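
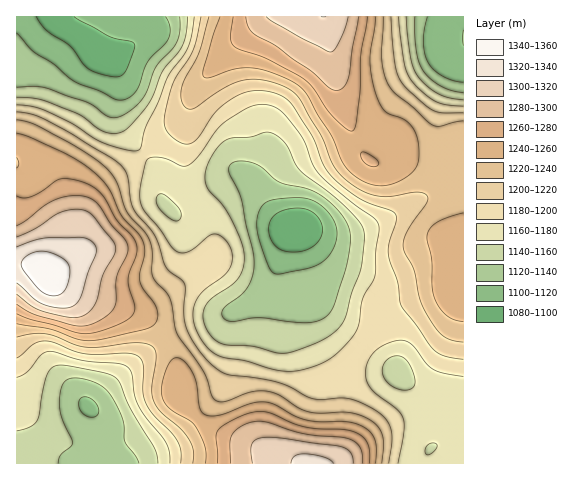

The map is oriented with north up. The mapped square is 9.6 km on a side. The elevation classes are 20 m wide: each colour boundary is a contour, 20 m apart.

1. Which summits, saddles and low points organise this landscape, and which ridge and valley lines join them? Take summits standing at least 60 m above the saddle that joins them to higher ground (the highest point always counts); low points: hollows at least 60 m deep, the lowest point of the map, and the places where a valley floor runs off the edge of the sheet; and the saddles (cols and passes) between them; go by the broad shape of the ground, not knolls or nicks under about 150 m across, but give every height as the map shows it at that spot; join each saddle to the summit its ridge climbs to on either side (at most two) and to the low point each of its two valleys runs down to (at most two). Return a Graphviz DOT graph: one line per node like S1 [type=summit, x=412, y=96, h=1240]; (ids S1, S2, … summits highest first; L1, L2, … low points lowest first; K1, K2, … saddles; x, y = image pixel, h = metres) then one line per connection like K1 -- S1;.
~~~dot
graph terrain {
  S1 [type=summit, x=47, y=271, h=1352];
  S2 [type=summit, x=311, y=463, h=1327];
  S3 [type=summit, x=322, y=17, h=1320];
  L1 [type=low, x=295, y=229, h=1080];
  L2 [type=low, x=102, y=56, h=1092];
  L3 [type=low, x=441, y=49, h=1103];
  L4 [type=low, x=88, y=407, h=1117];
  K1 [type=saddle, x=166, y=340, h=1228];
  K2 [type=saddle, x=444, y=152, h=1228];
  K3 [type=saddle, x=358, y=351, h=1188];
  K4 [type=saddle, x=144, y=153, h=1181];
  K1 -- S1;
  K1 -- S2;
  K1 -- L1;
  K1 -- L4;
  K2 -- S3;
  K2 -- L1;
  K2 -- L3;
  K3 -- S2;
  K3 -- S3;
  K3 -- L1;
  K4 -- S1;
  K4 -- S3;
  K4 -- L1;
  K4 -- L2;
}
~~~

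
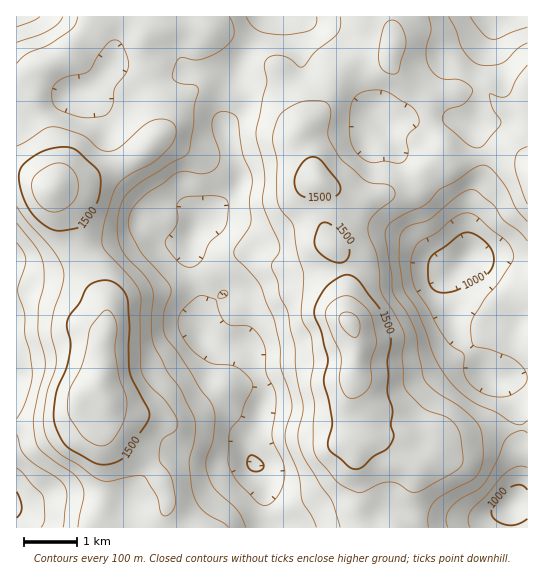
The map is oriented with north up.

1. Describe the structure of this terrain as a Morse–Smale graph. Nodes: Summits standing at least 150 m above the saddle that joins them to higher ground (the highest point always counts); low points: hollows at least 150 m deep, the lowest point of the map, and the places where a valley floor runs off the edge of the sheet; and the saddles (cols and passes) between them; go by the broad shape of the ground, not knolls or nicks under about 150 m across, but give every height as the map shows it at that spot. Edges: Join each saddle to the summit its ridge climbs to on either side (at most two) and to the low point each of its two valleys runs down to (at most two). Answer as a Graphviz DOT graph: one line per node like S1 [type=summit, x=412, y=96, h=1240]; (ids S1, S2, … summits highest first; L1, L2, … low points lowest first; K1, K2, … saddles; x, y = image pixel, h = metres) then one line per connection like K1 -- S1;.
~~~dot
graph terrain {
  S1 [type=summit, x=350, y=322, h=1726];
  S2 [type=summit, x=98, y=385, h=1690];
  S3 [type=summit, x=53, y=189, h=1677];
  L1 [type=low, x=467, y=258, h=908];
  L2 [type=low, x=511, y=506, h=938];
  L3 [type=low, x=17, y=505, h=980];
  L4 [type=low, x=254, y=465, h=991];
  L5 [type=low, x=509, y=17, h=1016];
  L6 [type=low, x=17, y=17, h=1044];
  K1 [type=saddle, x=359, y=427, h=1542];
  K2 [type=saddle, x=81, y=253, h=1448];
  K3 [type=saddle, x=357, y=61, h=1360];
  K4 [type=saddle, x=86, y=31, h=1328];
  K5 [type=saddle, x=482, y=157, h=1310];
  K6 [type=saddle, x=521, y=427, h=1201];
  K1 -- S1;
  K1 -- L1;
  K1 -- L4;
  K2 -- S2;
  K2 -- S3;
  K2 -- L3;
  K2 -- L4;
  K3 -- S1;
  K3 -- L1;
  K3 -- L4;
  K4 -- S3;
  K4 -- L4;
  K4 -- L6;
  K5 -- S1;
  K5 -- L1;
  K5 -- L5;
  K6 -- S1;
  K6 -- L1;
  K6 -- L2;
}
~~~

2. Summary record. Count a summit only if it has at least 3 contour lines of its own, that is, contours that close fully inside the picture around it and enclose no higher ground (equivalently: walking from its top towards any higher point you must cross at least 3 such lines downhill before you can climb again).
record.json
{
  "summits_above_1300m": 1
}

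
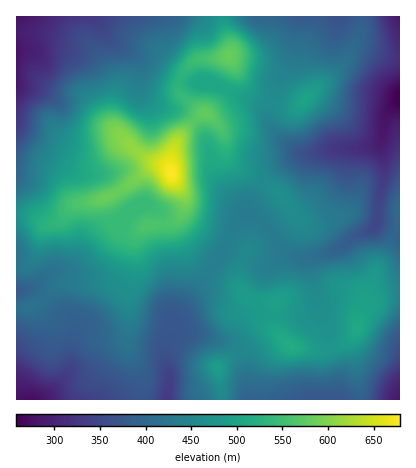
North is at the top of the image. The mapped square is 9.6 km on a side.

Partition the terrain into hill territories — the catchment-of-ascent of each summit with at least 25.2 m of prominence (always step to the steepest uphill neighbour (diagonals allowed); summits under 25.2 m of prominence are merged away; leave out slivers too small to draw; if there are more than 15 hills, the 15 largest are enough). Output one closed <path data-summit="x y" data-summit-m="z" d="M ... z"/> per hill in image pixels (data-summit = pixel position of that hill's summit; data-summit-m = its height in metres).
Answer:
<path data-summit="172 174" data-summit-m="679" d="M94 16l-78 0 0 384 150 0 3-26-4-14 0-10 7-18 2-14 34-44 16-24 10-24 8-9 12 0 6 4 28 33 12 4 10 0 24-7 20-14 16-7 6-6 24 8 0-131-10 9-5 8-2 16-3 9-16 5-30 0-18 5-14 0-26-19-12-26-4-4-46-20-30-2-20-7-50-32-9-9z"/><path data-summit="290 346" data-summit-m="518" d="M254 217l-12 0-5 5-13 28-16 24-34 44-4 20 8-6 12 0 38 11 8 5 8 16 6 36 88 0 1-30-10-26-12-42-7-32 1-12-11 0-12-4-10-10-11-16z"/><path data-summit="304 100" data-summit-m="501" d="M400 16l-100 0-6 36-4 12-11 18-10 30 0 8 7 14 20 16 12 4 26-6 30 0 16-5 3-9 2-16 5-8 10-10z"/><path data-summit="358 328" data-summit-m="509" d="M376 224l-6 6-16 7-14 11-30 12 0 10 7 32 12 42 10 26 1 30 60 0 0-166z"/><path data-summit="230 56" data-summit-m="581" d="M298 16l-203 0 10 18 9 9 50 32 20 7 36 4 40 18 4 4 4 12 1-8 10-30 11-18 4-12z"/><path data-summit="218 368" data-summit-m="492" d="M190 332l-12 0-11 12-2 6 0 10 4 14-2 26 83 0-5-32-8-18-9-7z"/>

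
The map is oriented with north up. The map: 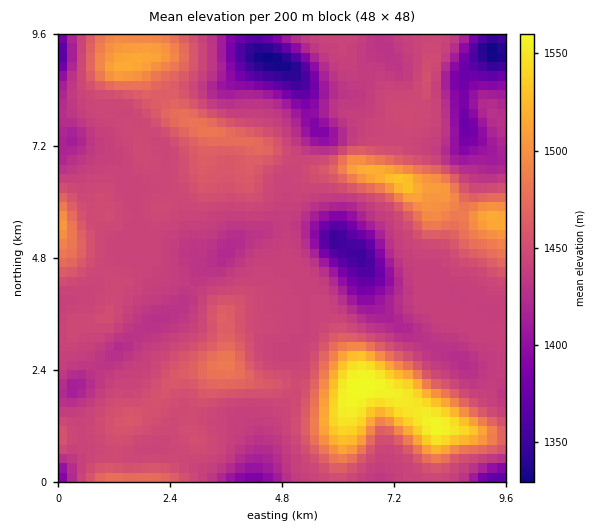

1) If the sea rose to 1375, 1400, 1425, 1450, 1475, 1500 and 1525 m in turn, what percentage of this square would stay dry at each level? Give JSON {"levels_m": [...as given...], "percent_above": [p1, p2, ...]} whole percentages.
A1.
{"levels_m": [1375, 1400, 1425, 1450, 1475, 1500, 1525], "percent_above": [96, 92, 85, 31, 14, 8, 4]}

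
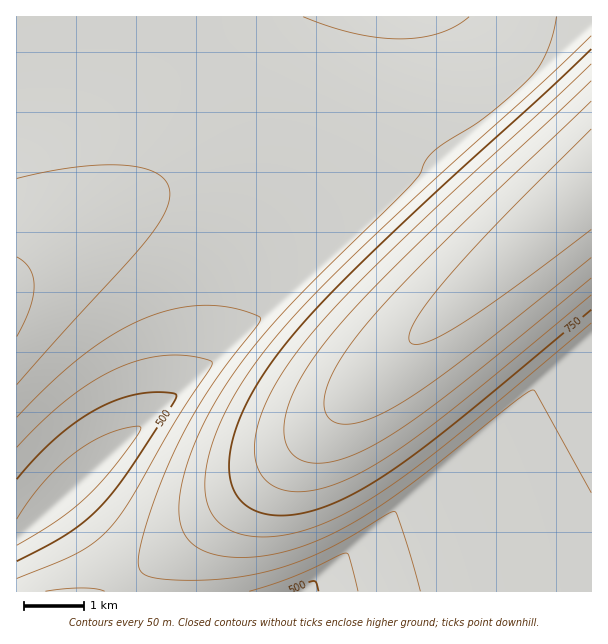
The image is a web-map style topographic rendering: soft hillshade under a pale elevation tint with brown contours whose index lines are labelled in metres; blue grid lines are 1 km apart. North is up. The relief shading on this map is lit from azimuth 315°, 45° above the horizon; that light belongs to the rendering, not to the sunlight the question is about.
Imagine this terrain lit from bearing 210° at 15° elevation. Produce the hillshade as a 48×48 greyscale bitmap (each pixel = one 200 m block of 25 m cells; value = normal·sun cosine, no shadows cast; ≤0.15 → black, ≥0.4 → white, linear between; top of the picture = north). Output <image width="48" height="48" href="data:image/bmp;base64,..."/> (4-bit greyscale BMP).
<image width="48" height="48" href="data:image/bmp;base64,Qk32BAAAAAAAAHYAAAAoAAAAMAAAADAAAAABAAQAAAAAAIAEAAATCwAAEwsAABAAAAAAAAAAAAAAABEREQAiIiIAMzMzAERERABVVVUAZmZmAHd3dwCIiIgAmZmZAKqqqgC7u7sAzMzMAN3d3QDu7u4A////AAESI0VniZq83e7v//upmZiIiHd3d3d3dwESM0Vniau83e7v/+ypmZiIiHd3d3d3dwESI0Vniaq83e7u//7KmZiIiHd3d3d3dwASI0VniZq8zd7u7u7sqZiIiHd3d3d3d0ESI0VniJq7zd3u7u7uypiIiHd3d3d3d2MiI0VneJq7zN3d3u7u3KiIiHd3d3d3d3ZCI0VWeJqrvMzd3d3d3cqIiHd3d3d3d3d1M0RWeJmqu8zM3d3d3dyoh3d3d3d3d3eHZERWd4maq7zMzMzMzNzKh3d3d3d3d4iIh1RWZ4iaqru7zMzMzMzMqHd3d3d3d4iImYZVZ3iZmqq7u7u7zMzMyod3d3d3d4iJmZhlZneImaqqq7u7u7vMy6h3d3d3d4iZmaqXZmd4iZmaqqqqu7u7vLqHd3d3d4mZmqqqhmZ3iImZmZqqqqu7u8uod3d3d4mZmqqrqGZnd4iIiZmZmqqqu7u6l3d3d4iZmqqruoZmZ3d4iIiZmZqqq7u7uXd3d4iZmaqqu6hlZmZ3d3iIiZmaqqu7u5d3d4iJmaqqq7qGVVZmZ3d4iImZmqq7u7mHd4iImZqqqqqoZVVVZmZ3d4iJmaqru7uYd3iIiZmqqqqqhkRFVVZmd3iImZqqq7u6h3eIiJmaqqqqqGRERVVWZnd4iJmaqru7p2d3iImZmaqqqYZDRERVVmZ3iImZqqu7uGZ3eIiZmZmZmZhTMzREVWZnd4iZmqq7u2Znd4iImZmZmZmFMzNERVVmd3iImaqru1Zmd3iIiJmZmZiIUyMzREVWZneIiZqqu1VmZ3d4iIiIiIiIdTIjM0RVZmd4iJmaq1VWZnd3iIiIiIiIh1MiIzRFVWZ3iImZqlVVZmd3d4iIiIiIiHYyIjNERVZnd4iZmlVVVmZnd3d3iIiHd3djIiMzRFVmd3iJmkVVVmZmd3d3d3d3d3d2MiIjNEVWZneImUVVVWZmZ3d3d3d3d3d3ZCEiM0RVZmd4iVVVVWZmZnd3d3d3d3d3dkISIzRFVWZ3iFVVVVZmZmZ3d3d3d3d3d2QhIjM0RVZneFVVVVZmZmZnd3d3d3d3d3ZCESIzRFVmd1VVVVZmZmZmd3d3d3d3d3dkIRIjNEVWZ1VVVWZmZmZmZnd3d3d3d3d2UhEiM0RVZlVVZmZmZmZmZmd3d3d3d2ZmZSESIzRFVmZmZmZmZmZmZmZmZmZmZmZmZlMREiM0VWZmZmZmZmZmZmZmZmZmZmZmZmUxESIzRWZmZmZmZmZmZmZmZmZmZmZmZmZTERIjNGZmZmZmZmZmZmZmZmZmZmZmZmZlMREiNGZmZmZmZmZmZmZmZmZlVVVVVWZmVBESI2ZmZmZmZmZmZmZmZlVVVVVVVVZmZkIRI3d2ZmZmZmZmZmZmVVVVVVVVVVVmZmQhEnd3d3dmZmZmZmZVVVVEREREVVVmZmZTEnd3d3d2ZmZmZlVVVERERERERVVmZmd1MXd3d3d2ZmZmZVVUREQzMzRERVVmZnd3Ynd3d3d2ZmZmVVVERDMzMzRERVVmZ3d3dA=="/>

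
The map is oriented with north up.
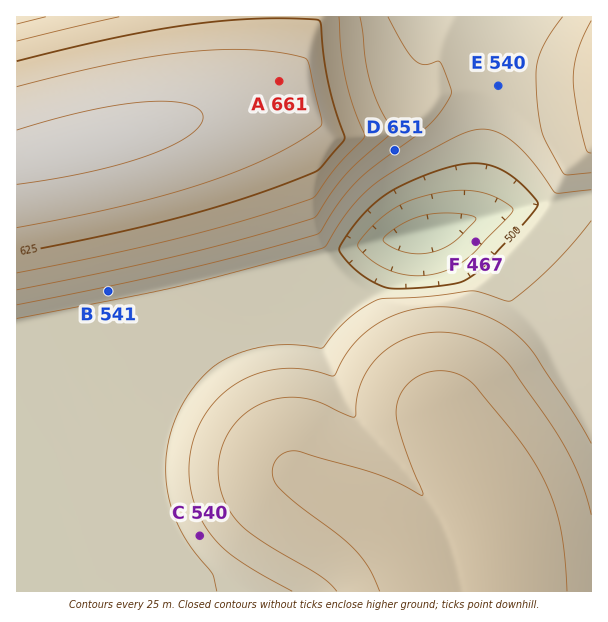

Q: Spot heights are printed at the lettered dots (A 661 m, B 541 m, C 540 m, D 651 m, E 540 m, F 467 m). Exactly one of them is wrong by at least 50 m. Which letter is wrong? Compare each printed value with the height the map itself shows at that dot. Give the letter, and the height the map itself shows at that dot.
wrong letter D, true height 551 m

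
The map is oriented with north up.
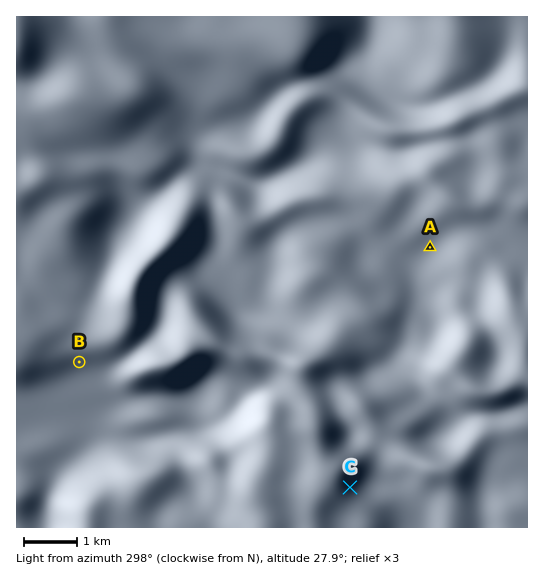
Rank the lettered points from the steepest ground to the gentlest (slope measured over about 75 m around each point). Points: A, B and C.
C B A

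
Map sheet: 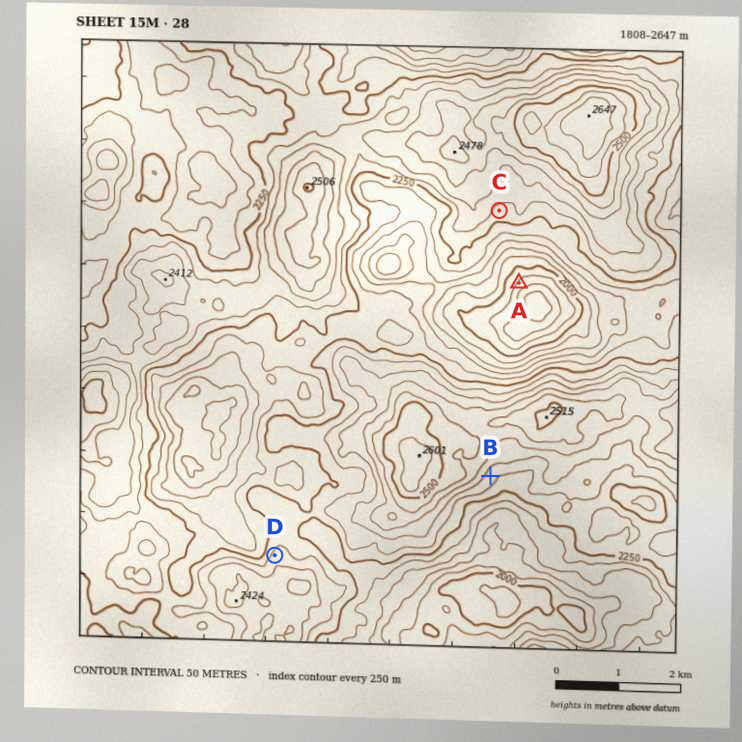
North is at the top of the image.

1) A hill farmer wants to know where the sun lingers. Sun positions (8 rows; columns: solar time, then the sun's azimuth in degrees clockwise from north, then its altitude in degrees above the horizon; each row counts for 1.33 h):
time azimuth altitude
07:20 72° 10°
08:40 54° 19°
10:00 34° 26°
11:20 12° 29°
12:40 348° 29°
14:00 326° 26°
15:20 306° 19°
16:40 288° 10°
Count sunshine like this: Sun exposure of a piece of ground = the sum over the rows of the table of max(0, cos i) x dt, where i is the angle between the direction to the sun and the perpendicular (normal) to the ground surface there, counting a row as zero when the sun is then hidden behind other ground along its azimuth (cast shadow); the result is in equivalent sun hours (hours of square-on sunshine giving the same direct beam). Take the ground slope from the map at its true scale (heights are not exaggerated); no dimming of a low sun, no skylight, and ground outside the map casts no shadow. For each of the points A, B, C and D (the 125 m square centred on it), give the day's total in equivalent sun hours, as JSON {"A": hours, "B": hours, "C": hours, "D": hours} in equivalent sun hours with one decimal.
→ {"A": 1.8, "B": 2.9, "C": 2.7, "D": 4.8}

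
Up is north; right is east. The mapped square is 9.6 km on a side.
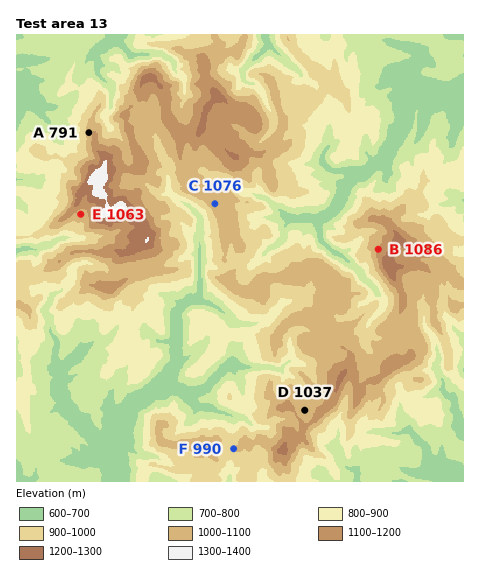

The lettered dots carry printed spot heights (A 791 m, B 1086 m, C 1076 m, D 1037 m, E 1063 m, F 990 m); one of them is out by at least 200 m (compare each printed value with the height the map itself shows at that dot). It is A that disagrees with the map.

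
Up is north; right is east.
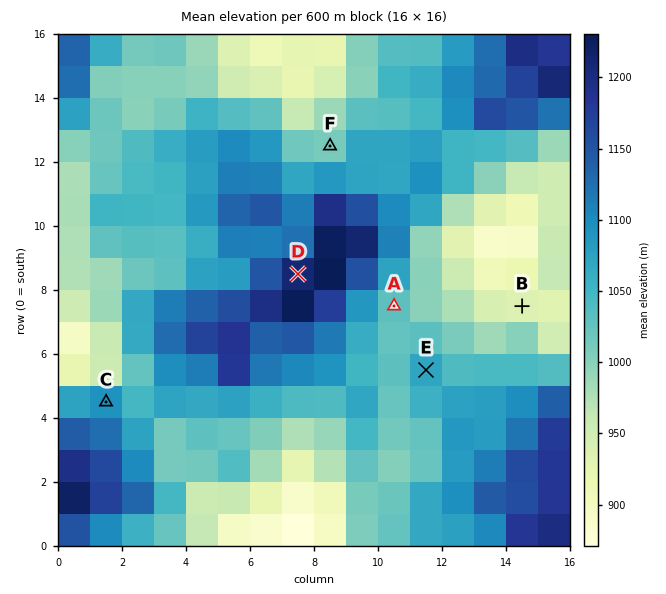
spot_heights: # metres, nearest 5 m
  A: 1025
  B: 940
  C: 1110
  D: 1215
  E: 1075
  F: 1015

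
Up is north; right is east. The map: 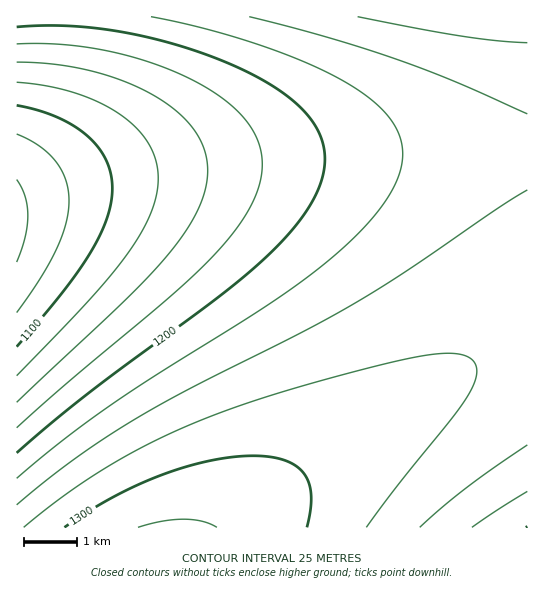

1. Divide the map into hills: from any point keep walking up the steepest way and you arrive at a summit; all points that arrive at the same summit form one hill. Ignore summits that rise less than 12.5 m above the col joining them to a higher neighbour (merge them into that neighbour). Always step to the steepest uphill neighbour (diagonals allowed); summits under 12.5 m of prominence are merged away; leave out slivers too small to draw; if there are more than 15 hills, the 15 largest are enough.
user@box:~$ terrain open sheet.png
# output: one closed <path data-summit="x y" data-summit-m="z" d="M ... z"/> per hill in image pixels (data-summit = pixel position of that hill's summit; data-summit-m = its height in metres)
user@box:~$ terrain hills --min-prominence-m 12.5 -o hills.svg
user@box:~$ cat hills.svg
<path data-summit="177 527" data-summit-m="1328" d="M527 149l-142 3-183 12-105 15-79 20-2 2 0 326 511 1z"/><path data-summit="518 17" data-summit-m="1292" d="M527 16l-470 0-2 43-6 34-10 33-12 23-11 14 0 36 81-20 105-15 183-12 142-3z"/>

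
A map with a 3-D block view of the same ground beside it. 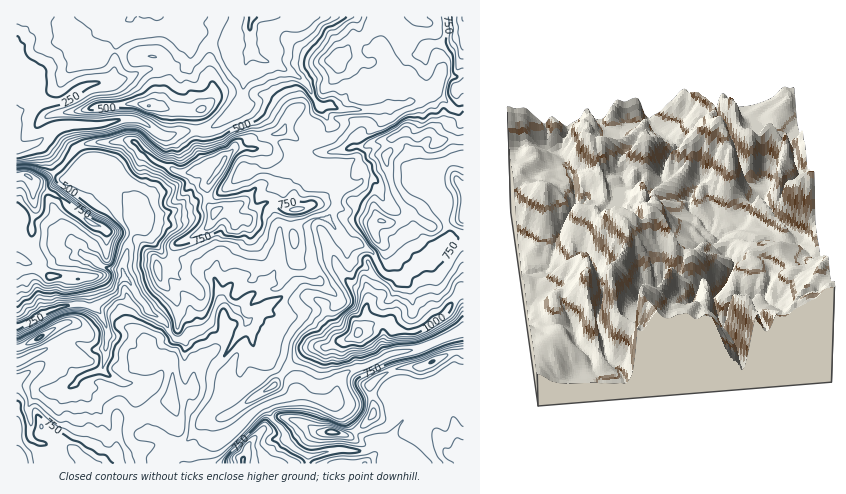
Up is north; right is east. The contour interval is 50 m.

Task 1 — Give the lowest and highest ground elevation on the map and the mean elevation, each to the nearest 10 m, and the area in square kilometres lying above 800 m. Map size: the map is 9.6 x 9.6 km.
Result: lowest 170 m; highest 1120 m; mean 620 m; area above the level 16.1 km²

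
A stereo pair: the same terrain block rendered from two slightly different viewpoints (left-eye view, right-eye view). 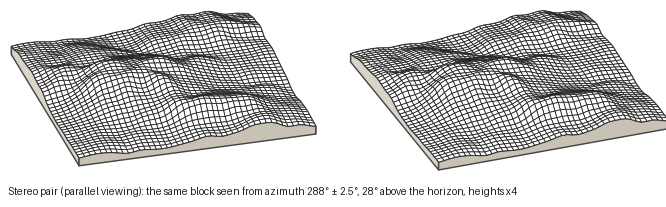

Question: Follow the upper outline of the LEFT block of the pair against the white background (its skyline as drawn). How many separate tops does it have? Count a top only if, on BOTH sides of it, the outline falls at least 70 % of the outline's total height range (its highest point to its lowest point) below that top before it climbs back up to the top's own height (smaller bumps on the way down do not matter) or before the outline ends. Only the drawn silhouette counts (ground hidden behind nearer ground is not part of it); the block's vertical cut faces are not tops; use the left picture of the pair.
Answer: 0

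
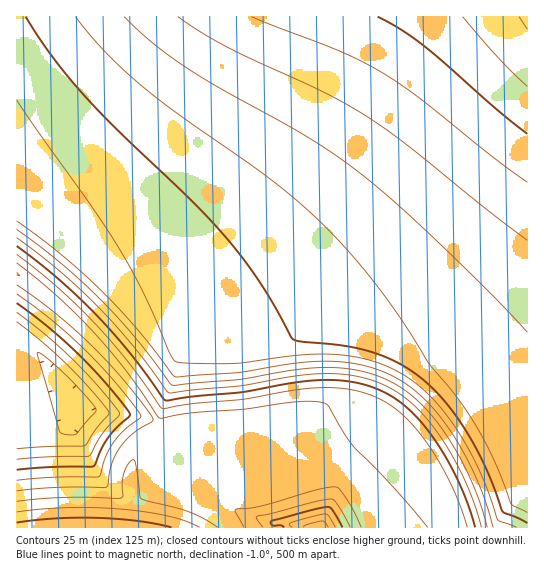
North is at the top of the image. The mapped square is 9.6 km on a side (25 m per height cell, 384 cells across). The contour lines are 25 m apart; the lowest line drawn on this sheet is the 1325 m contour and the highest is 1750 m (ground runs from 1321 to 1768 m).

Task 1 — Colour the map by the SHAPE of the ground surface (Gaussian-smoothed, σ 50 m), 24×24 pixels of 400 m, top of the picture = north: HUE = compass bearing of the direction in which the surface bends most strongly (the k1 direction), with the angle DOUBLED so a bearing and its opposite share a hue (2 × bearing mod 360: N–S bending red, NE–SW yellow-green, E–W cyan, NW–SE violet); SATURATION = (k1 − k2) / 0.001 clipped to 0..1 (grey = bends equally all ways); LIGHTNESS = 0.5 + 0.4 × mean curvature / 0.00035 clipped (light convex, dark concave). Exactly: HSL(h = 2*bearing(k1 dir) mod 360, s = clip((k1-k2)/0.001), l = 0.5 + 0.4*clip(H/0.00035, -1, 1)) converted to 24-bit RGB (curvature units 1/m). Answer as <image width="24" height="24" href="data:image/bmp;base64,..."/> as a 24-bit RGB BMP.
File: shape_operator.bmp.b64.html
<image width="24" height="24" href="data:image/bmp;base64,Qk32BgAAAAAAADYAAAAoAAAAGAAAABgAAAABABgAAAAAAMAGAAATCwAAEwsAAAAAAAAAAAAAioSZnpPCsKfeuLTot7jqr7bnmajXcJ+tf1VAajErlm8rVzcFMyQATCsNCSMqh8qHkruLgH9/gH9/gIB/r8uZqbqYGkBNiGtSgoSAgoSAgoOAg4B9fSsxg3g4b2U7c2FCillXg2ilkIy2oZLBsZnOtJrVPmDUg9KkgYmAgIB/gH9/hI6BtdqnkaCFVDFqYDtTgoSAgoOAgoOAaS9sw3J3pJmIgH6BfXyGgISGf4CAgICAgH+AgH+BhICLgX+bepCMgYB/gIB/gIB/lL6Qo8mdhGSJVCZienJ+eoFrgIN6gn57Qx9dvKqnyZ+lhn+Ffn+Af4CAf4CAgH+AgH9/f4CAf4CAf4CAfYF+gIF/gIB/g5iGptmqi6OIcjt1aTxvf3+AZnNGY247UFkwMWdugZ+WxaKxxoq1nYqviYOZg4GNgX+FgYCBgICAf4CAf4CAf4B/f4B/gY+Jo9S1mLyfh1yAZCdhfW5+f4CAgICAgICAen9/NhUaOzgRb2oQT/+FiIDCq57Pp5zTp5fTrZbMoY67kYeohoSbhYudj6i1qtfSosO0lG+EbS5cd0xwf3+Af4CAgICAgH+AZC5PcUhie4R9zP/YbZ2PHU5UgY5vdXqRenKXlIWrpZS/rJ/NqqbTqrLTqbvKm7CxmGpzdTJPcDtbgH2Af4CAf4CAgH9/aDRNajtVe4B80frfm8+rhHqDJhIvV2ctWGUvT18zW3FCbX9Wf4tnjpNxlpJxk35ih1ZEbiosc0FOgHt+f4CAf4CAf4CAYixAaztPeoB8zfbgtunLhH+DXiNNel5xfH90eH1pbHlZXHFCVGkyVmYrYmgqaWEpalIrcU47fWZjf3+Af4CAf4CAf4CBf4CBckpWeoB90Pfmwe/ZhICDajBTdEhkgICAgICAgICAgICAgICAf4B/foB7fn92f392gH98f4CAgICAf4CBf4CBf4CBf4CBf4CBe4aC0PvttejUhICDbTVRbz1Yf4CAgICAgICAgICAgICAgICAgICAgICAgICAgICAgICAgICBgICBf4CBf4CBf4CBf4CBf4CBzP/0mMu9hH+CaC5Gbz1Uf4CAgICAgICAgICAgICAgICAgICAgICAgICBgICBgICBgICBgICBgICBf4CBf4CBf4CBf4CBf4CBhJmXhHl9WyEydUpZf4CAf4CAf4CAgICAgICBgICBgICBgICBgICBgICBgICBgICBgICBgIGBgIGBgIGBf4GBf4GBf4GBf4CBfltgUholfGNqf4CAf4CAf4CBf4CBf4CBgICBgICBgICBgICBgICBgICBgICBgICBgIGBgIGBgIGBgIGBf4GBf4GBf4GBf4GBYyowgHt8f4CBf4CBf4CBf4CBf4CBf4CBf4CBgICBgICBgICBgICBgICBgICBgICBgIGBgIGBgIGBgIGBf4GBf4GBf4GBf4GBf4CAf4GBf4GBf4GBf4GBf4CBf4CBf4CBf4CBf4CBgICBgICBgICBgICBgICBgICBgIGBgIGBgIGBgIGBf4GBf4GBf4GBf4GBf4GBf4GBf4GBf4GBf4GBf4GBf4GBf4CBf4CBf4CBgICBgICBgICBgICBgICBgICBgIGBgIGBgIGBgIGBgIGBf4GBf4GBf4GBf4GBf4GBf4GBf4GBf4GBf4GBf4GBf4CBf4CBf4CBf4CBgICBgICBgICBgICBgICBgICBgIGBgIGBgIGBgIGBf4GBf4GBf4GBf4GBf4GBf4GBf4GBf4GBf4GBf4GCf4CCf4CBf4CBf4CBf4CBgICBgICBgICBgICBgICBgIGBgIGAgIGAgIGAf4GAf4GAf4CAf4GBf4GBf4GBf4GBf4GBf4GCf4GCf4CBf4CBf4CBf4CBf3+BgH+BgICBgICBgICBgYCBgICAgIGAgIGAgIF/f4B/f4B/foB/f4GAf4GBf4GBf4GBf4GBf4GBf4GBf4CBf4CBf4CBf3+Bf3+BgH+BgH+BgYCBgYCBgYCAgYCAgYCAgYF/gIF/gIB/f4B+foB+f4GAf4GAf4GBf4GBf4GBfoGBfoGBfoCBfoCBf3+Bf3+Bf3+BgH+BgH+BgX+AgX+AgX9/gYB/gYB/gYB/gYF/gIB+f4B+f4B+f4GAf4GAfoGAfoGAfoGBfoGBfoGBfoCBfn+Afn+Afn6Af3+AgH+AgH+AgH+AgX9/gX9/gX9/gYB/gYB+gYB+gYB+gIB+f4B9f4F/foGAfoGAfoGAfoGAfoGAfoCAfoCAfn+Afn6Afn5/f35/gH6AgH5/gH5/gX5+gX5+gX9+gX9+gYB+gYB+gYB9gIB9gIB9"/>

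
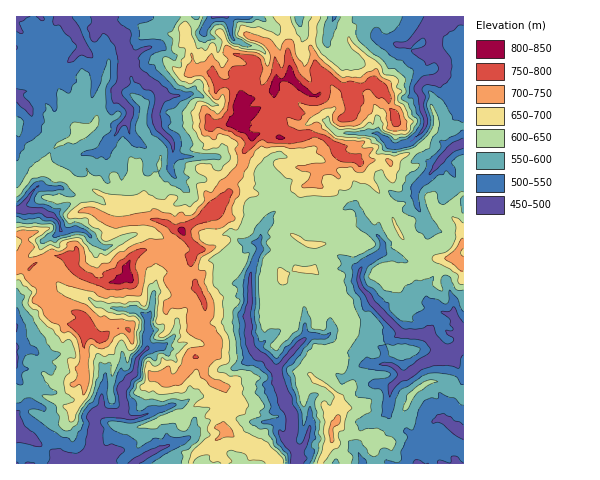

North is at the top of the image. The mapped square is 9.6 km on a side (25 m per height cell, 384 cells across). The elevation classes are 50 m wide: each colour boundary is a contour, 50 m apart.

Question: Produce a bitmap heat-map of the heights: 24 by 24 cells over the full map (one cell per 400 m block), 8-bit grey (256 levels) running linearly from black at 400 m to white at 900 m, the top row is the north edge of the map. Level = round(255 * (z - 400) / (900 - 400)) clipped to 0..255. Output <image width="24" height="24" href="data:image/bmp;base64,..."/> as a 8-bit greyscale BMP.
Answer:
<image width="24" height="24" href="data:image/bmp;base64,Qk12BgAAAAAAADYEAAAoAAAAGAAAABgAAAABAAgAAAAAAEACAAATCwAAEwsAAAABAAAAAAAAAAAAAAEBAQACAgIAAwMDAAQEBAAFBQUABgYGAAcHBwAICAgACQkJAAoKCgALCwsADAwMAA0NDQAODg4ADw8PABAQEAAREREAEhISABMTEwAUFBQAFRUVABYWFgAXFxcAGBgYABkZGQAaGhoAGxsbABwcHAAdHR0AHh4eAB8fHwAgICAAISEhACIiIgAjIyMAJCQkACUlJQAmJiYAJycnACgoKAApKSkAKioqACsrKwAsLCwALS0tAC4uLgAvLy8AMDAwADExMQAyMjIAMzMzADQ0NAA1NTUANjY2ADc3NwA4ODgAOTk5ADo6OgA7OzsAPDw8AD09PQA+Pj4APz8/AEBAQABBQUEAQkJCAENDQwBEREQARUVFAEZGRgBHR0cASEhIAElJSQBKSkoAS0tLAExMTABNTU0ATk5OAE9PTwBQUFAAUVFRAFJSUgBTU1MAVFRUAFVVVQBWVlYAV1dXAFhYWABZWVkAWlpaAFtbWwBcXFwAXV1dAF5eXgBfX18AYGBgAGFhYQBiYmIAY2NjAGRkZABlZWUAZmZmAGdnZwBoaGgAaWlpAGpqagBra2sAbGxsAG1tbQBubm4Ab29vAHBwcABxcXEAcnJyAHNzcwB0dHQAdXV1AHZ2dgB3d3cAeHh4AHl5eQB6enoAe3t7AHx8fAB9fX0Afn5+AH9/fwCAgIAAgYGBAIKCggCDg4MAhISEAIWFhQCGhoYAh4eHAIiIiACJiYkAioqKAIuLiwCMjIwAjY2NAI6OjgCPj48AkJCQAJGRkQCSkpIAk5OTAJSUlACVlZUAlpaWAJeXlwCYmJgAmZmZAJqamgCbm5sAnJycAJ2dnQCenp4An5+fAKCgoAChoaEAoqKiAKOjowCkpKQApaWlAKampgCnp6cAqKioAKmpqQCqqqoAq6urAKysrACtra0Arq6uAK+vrwCwsLAAsbGxALKysgCzs7MAtLS0ALW1tQC2trYAt7e3ALi4uAC5ubkAurq6ALu7uwC8vLwAvb29AL6+vgC/v78AwMDAAMHBwQDCwsIAw8PDAMTExADFxcUAxsbGAMfHxwDIyMgAycnJAMrKygDLy8sAzMzMAM3NzQDOzs4Az8/PANDQ0ADR0dEA0tLSANPT0wDU1NQA1dXVANbW1gDX19cA2NjYANnZ2QDa2toA29vbANzc3ADd3d0A3t7eAN/f3wDg4OAA4eHhAOLi4gDj4+MA5OTkAOXl5QDm5uYA5+fnAOjo6ADp6ekA6urqAOvr6wDs7OwA7e3tAO7u7gDv7+8A8PDwAPHx8QDy8vIA8/PzAPT09AD19fUA9vb2APf39wD4+PgA+fn5APr6+gD7+/sA/Pz8AP39/QD+/v4A////ADg3Li0oMzo+V3qEgIOHTTd7cVdhUTs4NS89UEIuRlVTTl2MloRoLTl8fGlsWUI9NDxTcVkuOkVYbXGHjnJRMUV8iWdUWkw1Nk9cdoJCO1pqaXaLk3lOMGR4f2lQUF1JT1Fje51dRFSanZCXiXJDQHp7aFtJNkxbUElccZt0aEp3iamcdEU3Pmt1bFFCRDcuL0RheqSqiG5RbZWieTdXV0VebF9QRTwtK05+pLuqontohaOdazxqbl1mbmVKOzw5L2yfpZ6Ge3J2mqafcEFxcm5xc1A7W1FEQ4KhmJ+wvKqAoq+LbUV0e3Z4a0Bga2BhZamkqrOhv7OWo6iCb1Byfn56Y0Rqb292kJ+KnpxwiqmjpbeSdVhidHt6cmtPa3N4koxzTV6AkI+dt7GXg2lgd3p6dWZge2dlfzk+XIuXkZqelJ2+oHhrb3V0bmZ0clhsdE5TYHR7e4B7dHeirIR1d4iIfHN4ZU9jYWJnbGdjZW1mVXSIm4x1hpebkpGAe1REUlNkYVdKWV9dRmJvh6GDiZCgt6yHdWZDQElVY2dTRElKQ3KaoMS9v7OpjX5faU9eQ0FLWWJgQEY3V4Swyc/CuKaMq6CJq1ZbTTJFUFhSMkk1P2eNt83Hv721sbWsiT9RQkJGRVFKMjE0YoKrusO9y768rayseTwwPUBIPj1CNDFTdJigp7qouaGceH91UjwuODtDQC86LDpGboJ2goWYm4pudGxKOTEqPDU5LzQpLkdZa3FUVXV3hHVqb15UTDUnLw=="/>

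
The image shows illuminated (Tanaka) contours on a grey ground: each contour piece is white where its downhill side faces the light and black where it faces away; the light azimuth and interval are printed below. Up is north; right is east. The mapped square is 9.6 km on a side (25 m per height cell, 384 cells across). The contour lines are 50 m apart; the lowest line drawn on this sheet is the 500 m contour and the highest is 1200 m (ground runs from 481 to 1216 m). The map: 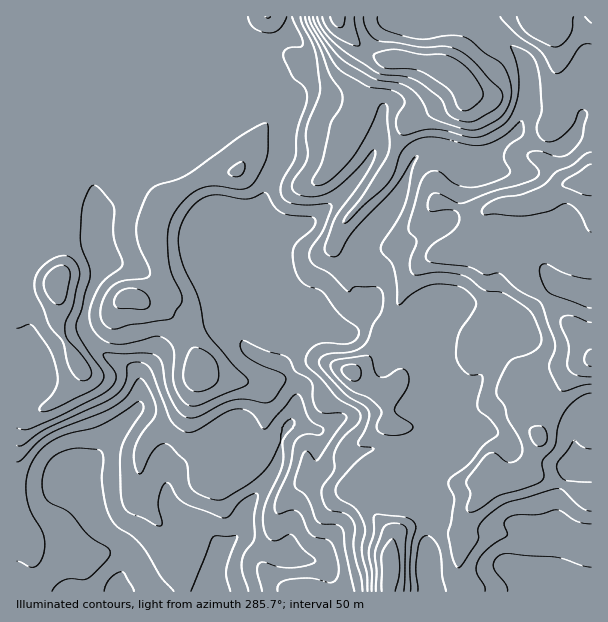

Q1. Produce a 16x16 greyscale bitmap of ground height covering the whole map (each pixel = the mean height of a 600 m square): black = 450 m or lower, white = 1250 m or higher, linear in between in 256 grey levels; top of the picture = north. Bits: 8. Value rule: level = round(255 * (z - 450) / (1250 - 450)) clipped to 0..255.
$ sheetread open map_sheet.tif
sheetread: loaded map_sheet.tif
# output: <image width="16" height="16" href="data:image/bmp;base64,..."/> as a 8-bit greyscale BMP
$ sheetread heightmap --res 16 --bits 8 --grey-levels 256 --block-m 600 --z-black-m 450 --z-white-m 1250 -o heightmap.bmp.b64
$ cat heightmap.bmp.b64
<image width="16" height="16" href="data:image/bmp;base64,Qk02BQAAAAAAADYEAAAoAAAAEAAAABAAAAABAAgAAAAAAAABAAATCwAAEwsAAAABAAAAAAAAAAAAAAEBAQACAgIAAwMDAAQEBAAFBQUABgYGAAcHBwAICAgACQkJAAoKCgALCwsADAwMAA0NDQAODg4ADw8PABAQEAAREREAEhISABMTEwAUFBQAFRUVABYWFgAXFxcAGBgYABkZGQAaGhoAGxsbABwcHAAdHR0AHh4eAB8fHwAgICAAISEhACIiIgAjIyMAJCQkACUlJQAmJiYAJycnACgoKAApKSkAKioqACsrKwAsLCwALS0tAC4uLgAvLy8AMDAwADExMQAyMjIAMzMzADQ0NAA1NTUANjY2ADc3NwA4ODgAOTk5ADo6OgA7OzsAPDw8AD09PQA+Pj4APz8/AEBAQABBQUEAQkJCAENDQwBEREQARUVFAEZGRgBHR0cASEhIAElJSQBKSkoAS0tLAExMTABNTU0ATk5OAE9PTwBQUFAAUVFRAFJSUgBTU1MAVFRUAFVVVQBWVlYAV1dXAFhYWABZWVkAWlpaAFtbWwBcXFwAXV1dAF5eXgBfX18AYGBgAGFhYQBiYmIAY2NjAGRkZABlZWUAZmZmAGdnZwBoaGgAaWlpAGpqagBra2sAbGxsAG1tbQBubm4Ab29vAHBwcABxcXEAcnJyAHNzcwB0dHQAdXV1AHZ2dgB3d3cAeHh4AHl5eQB6enoAe3t7AHx8fAB9fX0Afn5+AH9/fwCAgIAAgYGBAIKCggCDg4MAhISEAIWFhQCGhoYAh4eHAIiIiACJiYkAioqKAIuLiwCMjIwAjY2NAI6OjgCPj48AkJCQAJGRkQCSkpIAk5OTAJSUlACVlZUAlpaWAJeXlwCYmJgAmZmZAJqamgCbm5sAnJycAJ2dnQCenp4An5+fAKCgoAChoaEAoqKiAKOjowCkpKQApaWlAKampgCnp6cAqKioAKmpqQCqqqoAq6urAKysrACtra0Arq6uAK+vrwCwsLAAsbGxALKysgCzs7MAtLS0ALW1tQC2trYAt7e3ALi4uAC5ubkAurq6ALu7uwC8vLwAvb29AL6+vgC/v78AwMDAAMHBwQDCwsIAw8PDAMTExADFxcUAxsbGAMfHxwDIyMgAycnJAMrKygDLy8sAzMzMAM3NzQDOzs4Az8/PANDQ0ADR0dEA0tLSANPT0wDU1NQA1dXVANbW1gDX19cA2NjYANnZ2QDa2toA29vbANzc3ADd3d0A3t7eAN/f3wDg4OAA4eHhAOLi4gDj4+MA5OTkAOXl5QDm5uYA5+fnAOjo6ADp6ekA6urqAOvr6wDs7OwA7e3tAO7u7gDv7+8A8PDwAPHx8QDy8vIA8/PzAPT09AD19fUA9vb2APf39wD4+PgA+fn5APr6+gD7+/sA/Pz8AP39/QD+/v4A////ACsiGBgkGzZITHGrfIlwamw0JR4lLCIuQVF3pISRfnl7Kx4iNDA7NFJrhIeFmpaKjC4dJD08SEZMaIKGhJKloo9XOiw7TktKR1d3joWElquVaXBZPmtzZVhoiZKDiaCoqGh8Z1t1e2Rjeo6JhZGap8N2en2BfGpjZmt2h4SQmKS/gYl5h3tkZGh1gIySmKixr3N4bn9zYmZth4mUrLm5s7dxcW+AemVncX+Wjqq0v76/cXFxdX6DgoKclJmgnKW3zHFxdXNxeIR7nKGhn6ajrbJxcXJ5c3F0epSoq8Xcw6yycXFxcXFxc36YwNbh3sCyunFxcXFxcXqAvtvFv7y40cw="/>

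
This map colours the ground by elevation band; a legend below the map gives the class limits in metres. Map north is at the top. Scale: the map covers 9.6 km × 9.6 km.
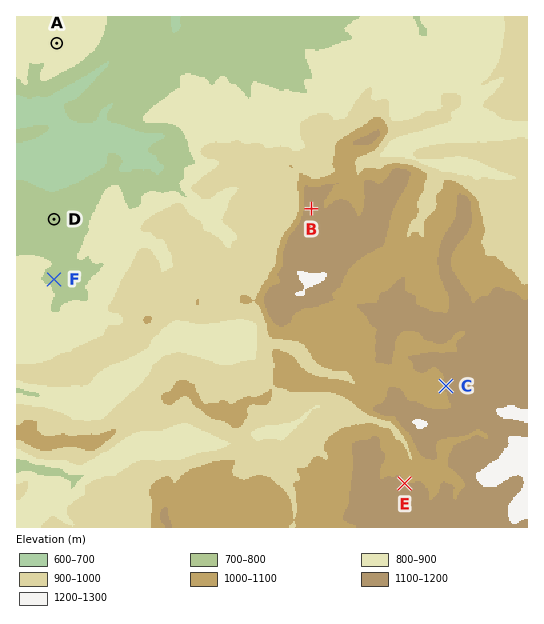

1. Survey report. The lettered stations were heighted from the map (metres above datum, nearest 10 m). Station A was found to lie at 850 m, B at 1150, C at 1120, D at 760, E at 1110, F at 780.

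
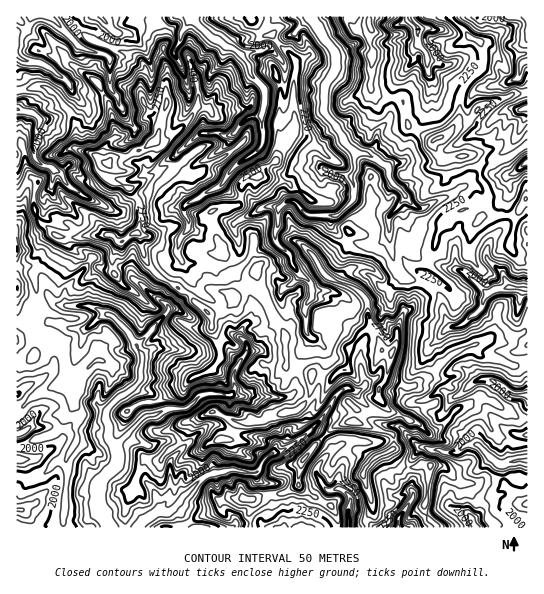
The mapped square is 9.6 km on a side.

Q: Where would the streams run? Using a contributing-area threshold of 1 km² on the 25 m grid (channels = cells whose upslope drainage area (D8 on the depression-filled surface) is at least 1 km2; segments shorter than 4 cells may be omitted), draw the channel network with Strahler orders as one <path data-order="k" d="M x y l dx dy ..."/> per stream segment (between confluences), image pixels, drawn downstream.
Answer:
<path data-order="1" d="M402 514l-4 5 0 8"/><path data-order="1" d="M322 483l5 7 14-1 9 8 0 6-1 2 0 5-2 1 0 4 2 2 0 10"/><path data-order="1" d="M455 453l4-2 8-6 11 0 21 20 6 0 4-3 5 0 1-1 12 0"/><path data-order="3" d="M115 446l2 3 0 16-15 14-3 6 0 4-1 1 0 12 1 1 0 6 3 4 1 6 4 4 2 4"/><path data-order="1" d="M243 397l-8 0-1-2-4 0"/><path data-order="2" d="M230 395l-7 0-1-1-17 0-2 1-2 0-15 14-19 0-10 5-3 0-1 1-6 0-2 2-30 29"/><path data-order="1" d="M459 394l2 0 9-9 9-6 12 0 6 4 6 3 8 8 3 1 13 0 0 2"/><path data-order="1" d="M342 390l-8 8-3 7-9 12 0 1-20 20-4 1-5 6-4 1-10 7-6 0-3 1-8 8-1 5-4 6-12 0-2-2-5 0-1-1-10 0-6 3-7 0-1 1-3 0-9 5-32 34-7 0-1-2-3 0-12 8-8 8"/><path data-order="1" d="M247 350l-13 21 0 3-1 1 0 6 2 6-5 8"/><path data-order="2" d="M137 345l0 2 5 7-1 27-11 10-11 6-12 12-1 2 0 10 3 4 0 13 6 8"/><path data-order="1" d="M307 334l-1-1 0-19-1-1 0-4 1-2 0-2 5-6 0-14-5-7-5-3-4-4-6-8 0-6-8-8-1 0-7-8 0-10 3-5 0-16 1-3"/><path data-order="1" d="M446 330l3-3 5 0 1-1 4 0 3-1 5-4 0-2 4-4 3 0 8-8 1-8 6-6"/><path data-order="1" d="M89 327l9-9 5-3 6 0"/><path data-order="2" d="M109 315l2 0 19 19 1 4 6 7"/><path data-order="1" d="M169 310l-2 3-14 14-2 4-13 14-1 0"/><path data-order="1" d="M67 306l23 0 4 3 4 0 3 2 8 4"/><path data-order="2" d="M489 293l8-4 29 0 1 1"/><path data-order="1" d="M473 281l1 0 12 12 3 0"/><path data-order="1" d="M398 271l-5-13-2-8-1-1 0-20-1-2 0-9 16-20 0-3"/><path data-order="1" d="M182 261l-4-6-1-4 2-5 0-5 3-6 7-8 0-6-4-6 0-9 2-3 12-5 4-4 15-7 7-6 6-11 7-7 16-9 8-8 0-3 1-1-1-27"/><path data-order="1" d="M421 209l-7-3-8-8-1-3"/><path data-order="1" d="M263 207l4 0 2-1 10 1"/><path data-order="2" d="M279 207l2 0 5-5 3-1 4 0 4 2 9 11 3 1 28 0 4-2 12-12 1-3 0-13-3-4 0-7"/><path data-order="2" d="M405 195l0-1-7-7-1 0-6-5-2-5 0-8-4-4-4-2-6-5-8-4-9 0-8-7"/><path data-order="1" d="M73 189l-8-7-3-8-3-3-6-1-4-4-4 0-6-3-5-6 0-12 1-2 0-5 2-1 0-7 2-4 0-8-6-5-16-3"/><path data-order="2" d="M351 174l4-5 0-4-1-2 0-5 1-3-5-8"/><path data-order="1" d="M331 171l3 2 5 0 6 2 5 0 1-1"/><path data-order="3" d="M350 147l-8-10 0-3-7-7-1-4-8-8-3-5 0-3 2-1 0-19 2-6 7-8 0-3 1-1 0-15-1-1 0-3-11-12-1-4-9-13-2-4"/><path data-order="1" d="M209 134l2-1 7 0 4 2 8 0 1-1 3 0 5-8 8-8 3-1 11 0 1-2"/><path data-order="2" d="M262 115l0-2 1-2 0-5 2-1 0-15-2-3-12-12-2-12-8-9-2 0-5-5-9-3-7-7-3 0-5-2-17-18 0-1"/><path data-order="1" d="M519 110l3 0 5-3"/><path data-order="1" d="M110 85l0-26-3-4-2-1-4 0-2-1-4 0-1-2-4 0-9-4-23-22 0-2-5-4-3 0-5-2-15 0"/><path data-order="1" d="M69 83l-7-6-4-2-11-9-9-4-9 0-2-1-2 0-6-4-2-3 0-23"/><path data-order="1" d="M427 70l0-15-9-12 0-16-8-8-1-2"/><path data-order="1" d="M114 31l-13-14"/><path data-order="1" d="M183 30l3-3 3-6 4-3"/>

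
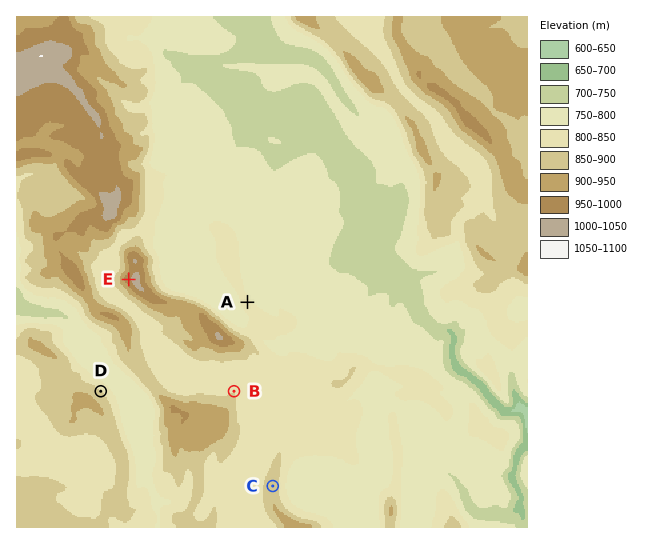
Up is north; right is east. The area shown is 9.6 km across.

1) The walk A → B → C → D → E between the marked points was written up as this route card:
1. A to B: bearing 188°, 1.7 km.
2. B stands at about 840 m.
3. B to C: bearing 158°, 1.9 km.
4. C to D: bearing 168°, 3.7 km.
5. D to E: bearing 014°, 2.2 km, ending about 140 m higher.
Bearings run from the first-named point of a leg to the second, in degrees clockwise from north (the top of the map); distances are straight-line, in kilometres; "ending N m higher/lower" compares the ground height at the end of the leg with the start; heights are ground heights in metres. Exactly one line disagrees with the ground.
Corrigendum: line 4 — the bearing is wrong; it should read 299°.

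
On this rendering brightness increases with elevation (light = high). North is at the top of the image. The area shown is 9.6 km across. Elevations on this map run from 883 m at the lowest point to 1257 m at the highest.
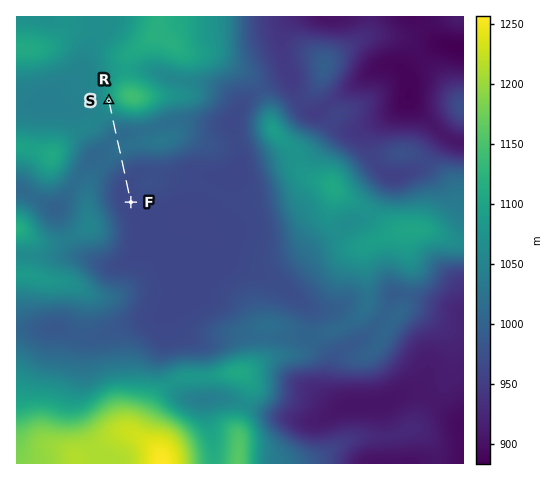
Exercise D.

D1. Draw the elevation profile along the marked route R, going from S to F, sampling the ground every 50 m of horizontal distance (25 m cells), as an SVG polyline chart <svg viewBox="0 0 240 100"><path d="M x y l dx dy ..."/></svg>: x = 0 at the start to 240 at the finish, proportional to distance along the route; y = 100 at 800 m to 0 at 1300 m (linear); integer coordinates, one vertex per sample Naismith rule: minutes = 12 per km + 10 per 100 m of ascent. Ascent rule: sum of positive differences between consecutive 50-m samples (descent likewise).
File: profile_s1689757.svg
<svg viewBox="0 0 240 100"><path d="M0 43l5 1 6 0 5 1 6 1 5 1 5 1 6 2 5 1 6 1 5 1 5 2 6 0 5 1 5 1 6 0 5 0 6 0 5 0 5 0 6-1 5 0 6 0 5 1 5 0 6 1 5 1 6 1 5 1 5 2 6 0 5 1 5 1 6 0 5 1 6 0 5 0 5 0 6 0 5 0 6 1 5 0 5 0 6 0 5 0 3 0"/></svg>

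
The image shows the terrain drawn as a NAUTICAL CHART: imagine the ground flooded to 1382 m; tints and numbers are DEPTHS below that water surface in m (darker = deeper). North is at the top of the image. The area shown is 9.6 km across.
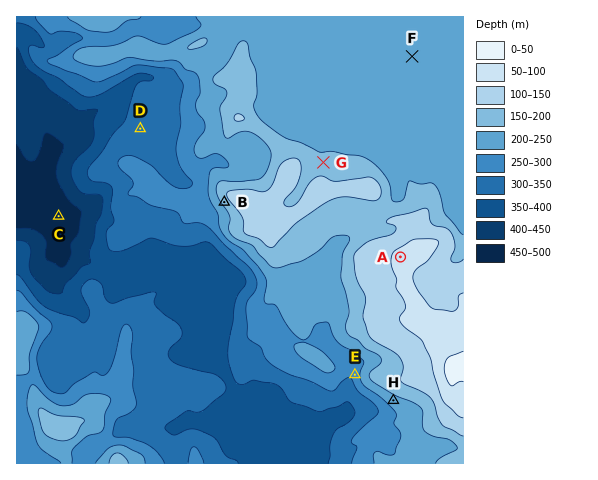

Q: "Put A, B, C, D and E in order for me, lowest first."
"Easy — C D E B A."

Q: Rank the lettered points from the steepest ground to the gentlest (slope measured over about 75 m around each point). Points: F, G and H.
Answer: H G F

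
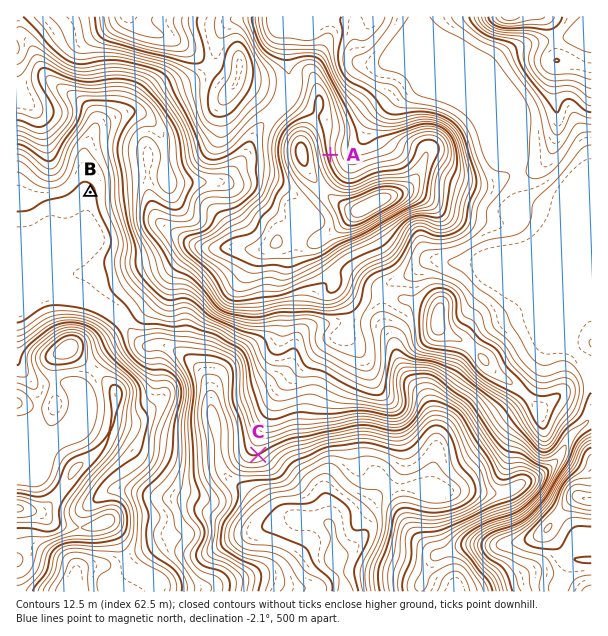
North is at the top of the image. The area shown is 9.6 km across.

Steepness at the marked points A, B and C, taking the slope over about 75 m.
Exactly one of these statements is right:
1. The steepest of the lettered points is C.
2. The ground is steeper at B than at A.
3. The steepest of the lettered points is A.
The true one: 3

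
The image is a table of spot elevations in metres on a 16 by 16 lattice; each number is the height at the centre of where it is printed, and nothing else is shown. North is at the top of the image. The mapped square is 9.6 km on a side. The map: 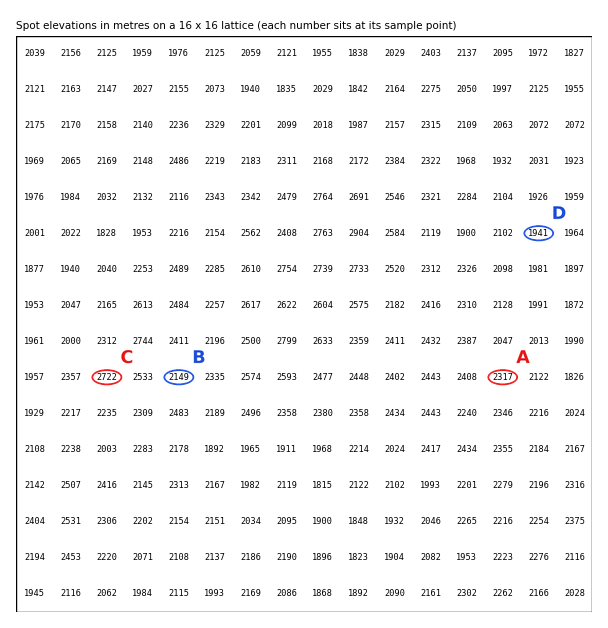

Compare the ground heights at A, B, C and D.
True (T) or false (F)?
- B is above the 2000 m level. T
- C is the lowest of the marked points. F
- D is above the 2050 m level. F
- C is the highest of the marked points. T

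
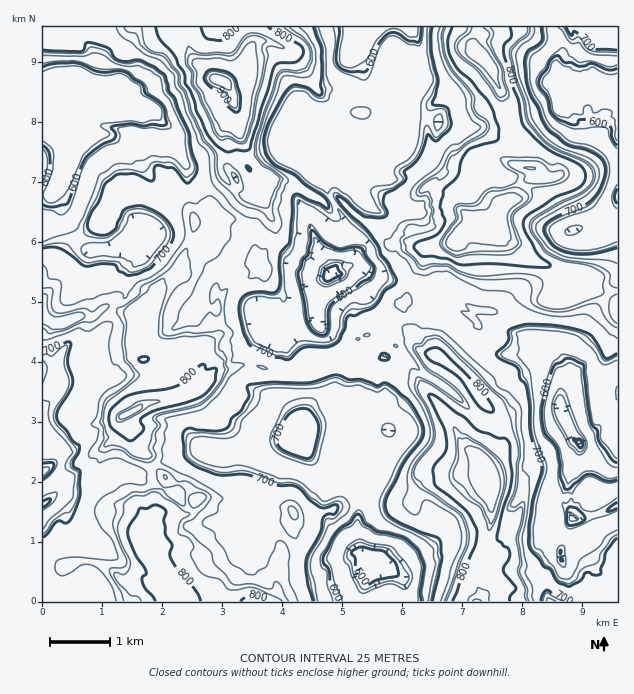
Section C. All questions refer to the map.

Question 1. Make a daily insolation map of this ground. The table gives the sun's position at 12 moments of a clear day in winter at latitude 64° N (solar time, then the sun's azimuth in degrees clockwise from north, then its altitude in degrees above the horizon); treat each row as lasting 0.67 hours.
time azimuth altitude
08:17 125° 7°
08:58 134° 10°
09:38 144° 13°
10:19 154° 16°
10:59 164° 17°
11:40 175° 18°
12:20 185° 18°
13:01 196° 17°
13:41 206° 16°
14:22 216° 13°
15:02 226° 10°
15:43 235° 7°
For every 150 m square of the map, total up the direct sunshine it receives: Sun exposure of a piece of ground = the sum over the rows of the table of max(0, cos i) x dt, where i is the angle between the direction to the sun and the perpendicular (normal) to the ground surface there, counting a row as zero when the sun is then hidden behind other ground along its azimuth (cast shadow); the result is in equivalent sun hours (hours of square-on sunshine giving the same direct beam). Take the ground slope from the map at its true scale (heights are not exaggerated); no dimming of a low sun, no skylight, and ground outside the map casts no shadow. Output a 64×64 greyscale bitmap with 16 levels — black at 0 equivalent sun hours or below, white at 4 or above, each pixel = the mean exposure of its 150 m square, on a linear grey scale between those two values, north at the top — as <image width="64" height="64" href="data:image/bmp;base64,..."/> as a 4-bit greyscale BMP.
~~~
<image width="64" height="64" href="data:image/bmp;base64,Qk12CAAAAAAAAHYAAAAoAAAAQAAAAEAAAAABAAQAAAAAAAAIAAATCwAAEwsAABAAAAAAAAAAAAAAABEREQAiIiIAMzMzAERERABVVVUAZmZmAHd3dwCIiIgAmZmZAKqqqgC7u7sAzMzMAN3d3QDu7u4A////AHd3d3eIuHd3d3dVZlI1dmdWdWd3Z4ZVdDZ3dmnPl3d3d3d3d7qHd3d3ZkERA1Z2ZkZhAkMmZVV2VHd2abU1d3d3d3d6lXd3d3U0QyNFZ3ZnZkMhAUZlZWZWd2RnYQJEV3d3d3YUd3d3VVRGd3Z3dmRmVWZnp2ZlZ3h3d2UyRDV3d3d3ZUh3d3ZWdmd3dld4ZWVWd3unp2VXd3eHYzNVRGd3d3d3i3d3d4dld3d3Z3qbeXeJunqHhkZnd3YzZmZkRmd3d3eoeHd2Y0Z3d3d3eMqY3e3IvIuGVmd3ZlVqd3ZEJnd3eJd2d2MlZ3d3d3h3qciInv/d+4doeHeIdmdWdlJDNnd4Z3d3eId3d3d3eZd5r6rqrvuId4l6l4mGZyE2ZlI1d3ZWd3d5uod3d3d5h3vay4jad3d4yIumWYZmVGQkJUR3d3d3dlKMp3d3d3RGMliKeId3d6+pyZcVhmaru6WVZWdkIiNSE2eHd3d3ZmMRFHd2Z3eM2K23ioSXZ4l3i5pnh3djEAWYUCZ3d3VEI1Znd3U2eeuKuXd5lphlFXdnN3Z3d3ZmenMlVVVTEAAlZ3d3dkV8l3qod3eHemUxMwA0fId3d3hyNmMQAAAjVWd3d3d2VGd3Znd3ZnZpd1QRJNlnd3d53pVmISNERWd4zpd3d3dkQ2dlZ3dFh2VmZmZ8mGRnvM7IZ3dFZnd3eN/Kp3d3d2UzJmaHcyV3ZGZSR6p3fIZb2XiXd3Z3d3d5qHeXd3d2VUI0d2QSVmZVNDFoyHi5d2h3eId4ve7Zd3Znd4d3d3UlVFZ4ITVmVlUkSJeHe7d3qKh3h3nLurl3ZUd3d3d3d5hniXZGZ3ZmZlRYe4d4h3ZnjsiamId3jKd2RGZGd3d3h3uZdnZ3dnd3VHd4h2VndmUxbM3//Hd5uXZSEUZ3d3d3m6h2NXd1Rnh2dnd3hTd2UkQhNnic2HeZd2UzV3d3d3nZt1JJd0NWaYh2d3d2RXZjE1ZmZmesd2mpmamHeIisvYp0Frd0FGZoinZ3d1V3dmZCNVRGd3qXnO//7/7O/+zIdRKbh0JWY2eXdod3Zpl3d2epiId3d6iIh3d3isqId3dkbah0JGZlZ6d2d3eHh3d3jJh4h3d1Znd2VHd3d3dkR3jId0JGUhRnnayXytpnd3eIZnd3d3NWZjAARmZ3d4qXe4d0JGZ1VmeK24m+rMd3d3iGVURnZ1dhEjMQACZ4eHdzJTJWd5yHd3h3nIerqHd3Z3iCExEWh1RUZlIAFXd3d3QgJWd3d3d3iIvaeMz+qod3d4dDIjJWVmd3cwFVZ3d3ZVVmd3d57////aiMcze5qJh3iHd3Z3ZWeHd0NnU1Z3d3d3d3d3eJmZmIeKpiABNpVHd5h3d3d2Z3d3VVVBAWd3d3d3d3d3eu//25h3ZlVTRCJnmYd3d4uImHdVUUVCR3d3d3d3d3eIiIm9yGN3d3ZlVDV5mHd3e//7dlVDEUVDZ3d3d3d3d4dWd3iXNFd3d3ZVEmiZd3d3eHhlVAAiElJnd3d4rMy7qIh3d4hXd3ZncxAjJod3d3d4d2hnQkVEaZeLiK/tzd7cqHd2RGd3YQESIhNUd4d3d3Z3anjMqGubd77/6YiIiId3UyEDVmQiIiNWU0VWeHd3d3qIt4qoqrmNuIn//u7rd1EAABNQAmd3d2ZlNEZoh3d3ereXz//Yp4l3e5ibu7yXMQAAAAQzWd/od2ZWeIeHd3d3h3q4eIyHYzRUZ3d3dlQxEBNER3ZnqKt3d4p4l3d3d5iHind42XZkMTQ3d3d1ZXdnZWZnVGVneoeJ2XdmZ3eJl4eIiY5zJWQ0hkZ3d3d8rcmYd3IkZUZ47v6XdEdni92Hd3rX1QAodmaGdURnfajevvuHUiNWRXeal3d2dme8uZd57mhSRoZ3iYZRAVd4ynn+vcdXZVZld3d2d3Z3e5Z3mY1yIiVmQleMd2ZUITQ3mIntual2VmVGdkR3U3erSHeKdRJFZmZCFEJUd3ZCEX3/6nqqmXZWZCERJ2UiZ6WYdkIhRmd3d3Z3UxRXd3eLqGNod3l4ZlRmUiIzETWHirdiEBRmd3d3dkFGVHd3eLhUMiRTRWZmZCZ3dlM0aXeZd1MjVmd3d3d3ZDZlNXd2EAAkMgEjYlZlITV3d3ZpjKiqhkRWZ3d3d3d2VWYxRnZmZlEAACU2ZmZTJXd3Zmia3+yZZmZnd3d3d3dmE1QRV3d2IRATVUd3d3eGQyIVibioeJuGZ3d3d3d3d2UiVlNXd3MxIRIjZ3d3dkEAEUm5moeHqrd3d3d4h3d3dmaHfLd3Y0MRIiNXd3d3dmZmiKqLeciJqXd3d3dnd3d4vIebh3d1VDRERGd3d3d3d3zKiaiKh4ird3qXd2d3d3aLh3d6t2RFVWVmZ3d3d3d3y5ypuLt2iKm5vZd3d3d3dVd3uIyWRDVmZmZnd3d3d3u3iLmdyFZ5mL64ZnZGd3d2V3u4yFVVVWZmd3h3d5zL24nIiHQyNnmMvad2MSV3d3aYq4unZWe3Z3d5r93O/M/77pyLYhJWeHq7yHQSNHd3dpi43HZWZpl63d/t//2IzL2s2XQiITZ2h4eHd1ZUZ3dnmZ23c1aHfKqryr7cy97HedyXcgAAFnipZ1ZodmVHdTZ4iHdFe42nuY3+53d5uYiZh3dlZmVCNDNTNFd2ZTMwBnhjVod62Kd7yXd4h3d3eLmHd3d3ZmMSVCJFVnZmQRNXZWRFRneIdoq4d3"/>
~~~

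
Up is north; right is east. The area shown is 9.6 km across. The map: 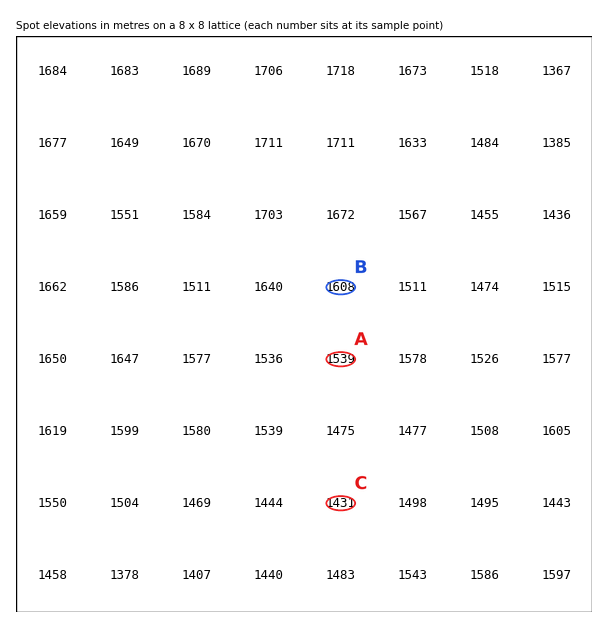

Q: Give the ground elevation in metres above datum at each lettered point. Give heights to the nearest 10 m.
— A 1540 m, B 1610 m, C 1430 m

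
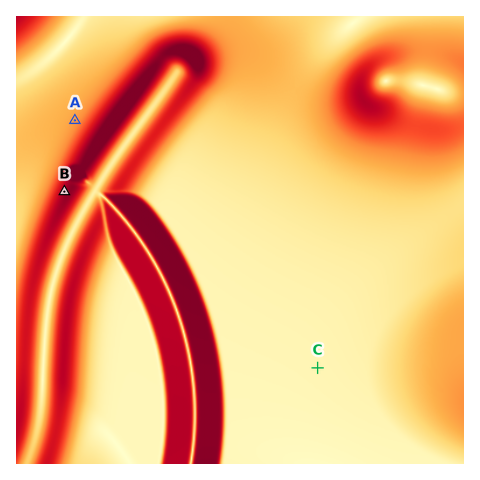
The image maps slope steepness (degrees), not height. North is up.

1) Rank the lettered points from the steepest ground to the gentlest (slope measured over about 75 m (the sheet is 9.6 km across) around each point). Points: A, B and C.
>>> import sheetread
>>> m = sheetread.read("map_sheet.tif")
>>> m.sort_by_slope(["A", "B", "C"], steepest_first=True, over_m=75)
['B', 'A', 'C']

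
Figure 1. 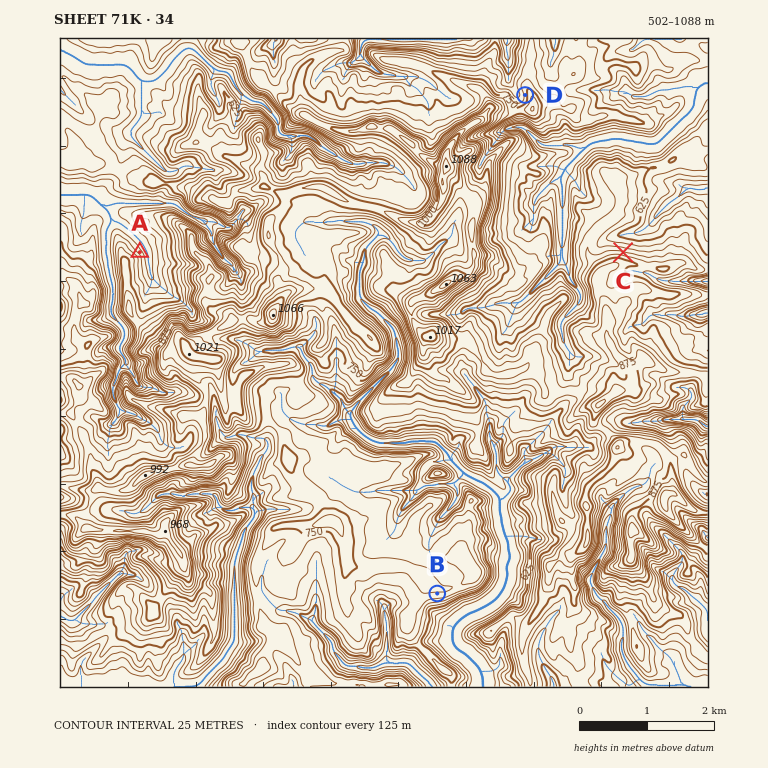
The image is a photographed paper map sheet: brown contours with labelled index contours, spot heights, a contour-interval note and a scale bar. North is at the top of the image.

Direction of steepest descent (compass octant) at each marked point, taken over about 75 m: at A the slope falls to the NE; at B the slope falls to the S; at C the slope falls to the N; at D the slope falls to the W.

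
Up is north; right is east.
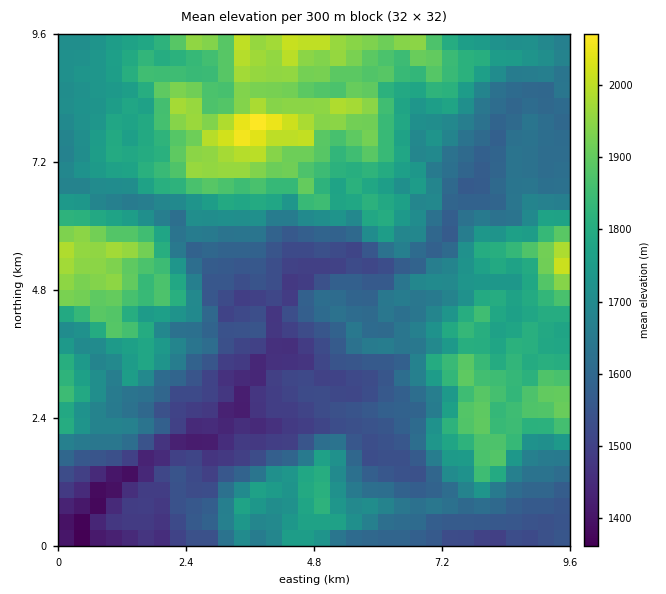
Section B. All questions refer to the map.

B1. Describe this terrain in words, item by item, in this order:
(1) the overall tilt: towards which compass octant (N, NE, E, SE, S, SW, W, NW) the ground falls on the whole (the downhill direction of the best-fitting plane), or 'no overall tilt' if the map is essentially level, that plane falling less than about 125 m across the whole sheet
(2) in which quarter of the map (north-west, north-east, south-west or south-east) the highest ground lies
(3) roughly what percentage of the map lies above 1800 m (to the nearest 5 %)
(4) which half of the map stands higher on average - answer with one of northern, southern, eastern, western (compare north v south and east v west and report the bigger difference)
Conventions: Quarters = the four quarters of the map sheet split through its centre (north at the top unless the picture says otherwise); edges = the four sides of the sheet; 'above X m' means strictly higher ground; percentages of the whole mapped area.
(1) On the whole the ground falls towards the south.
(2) Look to the north-west quarter for the highest ground.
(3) Roughly 30 % of the ground is higher than 1800 m.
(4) Taken as a whole, the northern half is higher than the southern.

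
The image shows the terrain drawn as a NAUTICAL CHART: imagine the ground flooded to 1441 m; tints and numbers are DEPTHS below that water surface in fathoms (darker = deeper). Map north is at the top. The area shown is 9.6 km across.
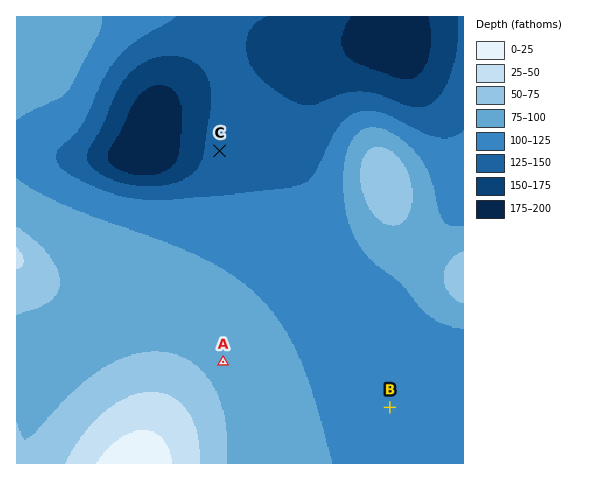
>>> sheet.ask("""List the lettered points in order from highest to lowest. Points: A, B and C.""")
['A', 'B', 'C']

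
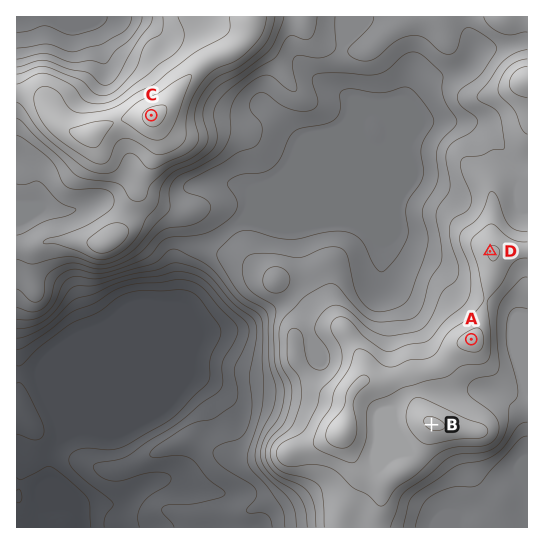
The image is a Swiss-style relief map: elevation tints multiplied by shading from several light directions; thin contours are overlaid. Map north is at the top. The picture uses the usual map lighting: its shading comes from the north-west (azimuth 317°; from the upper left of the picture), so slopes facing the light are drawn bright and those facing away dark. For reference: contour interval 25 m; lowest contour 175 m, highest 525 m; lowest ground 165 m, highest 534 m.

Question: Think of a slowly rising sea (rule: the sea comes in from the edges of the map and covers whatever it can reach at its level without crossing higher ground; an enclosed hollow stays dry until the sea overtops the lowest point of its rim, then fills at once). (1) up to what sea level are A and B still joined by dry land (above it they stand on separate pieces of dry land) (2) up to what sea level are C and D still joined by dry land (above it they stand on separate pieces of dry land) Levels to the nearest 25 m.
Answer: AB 450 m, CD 375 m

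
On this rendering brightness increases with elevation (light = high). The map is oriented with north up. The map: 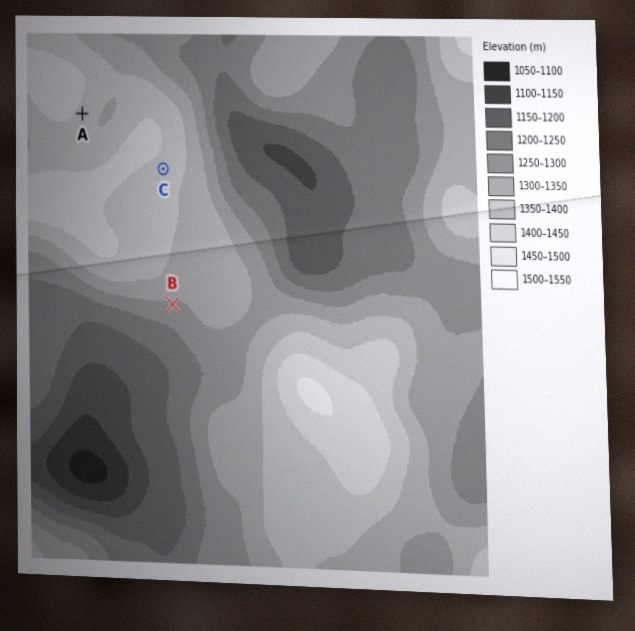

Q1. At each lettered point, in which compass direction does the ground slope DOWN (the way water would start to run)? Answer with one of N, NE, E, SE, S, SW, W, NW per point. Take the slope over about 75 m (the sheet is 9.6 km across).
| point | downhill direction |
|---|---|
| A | SE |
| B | S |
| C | SE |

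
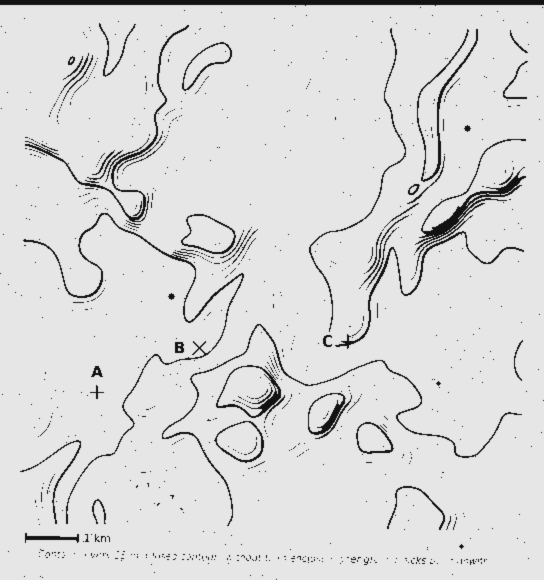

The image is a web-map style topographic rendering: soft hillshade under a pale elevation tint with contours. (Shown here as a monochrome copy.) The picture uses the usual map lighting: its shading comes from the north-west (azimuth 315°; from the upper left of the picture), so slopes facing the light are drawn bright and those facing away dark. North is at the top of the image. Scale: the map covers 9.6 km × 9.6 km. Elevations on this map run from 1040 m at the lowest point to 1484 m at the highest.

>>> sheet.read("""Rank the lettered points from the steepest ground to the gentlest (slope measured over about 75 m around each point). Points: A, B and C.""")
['C', 'B', 'A']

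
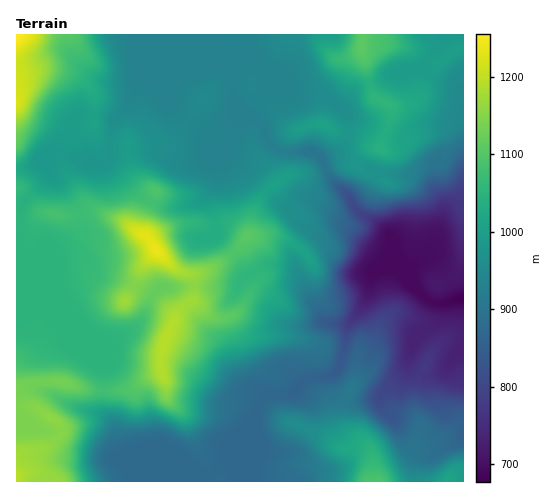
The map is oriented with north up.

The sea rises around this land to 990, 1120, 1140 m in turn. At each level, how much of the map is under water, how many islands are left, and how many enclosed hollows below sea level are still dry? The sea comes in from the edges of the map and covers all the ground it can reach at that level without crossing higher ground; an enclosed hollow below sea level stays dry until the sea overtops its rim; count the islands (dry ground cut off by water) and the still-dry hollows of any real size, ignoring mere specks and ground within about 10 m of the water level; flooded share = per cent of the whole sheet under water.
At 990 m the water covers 55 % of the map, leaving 1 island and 0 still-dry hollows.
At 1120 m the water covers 90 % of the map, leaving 1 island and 0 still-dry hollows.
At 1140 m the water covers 93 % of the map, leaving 1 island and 0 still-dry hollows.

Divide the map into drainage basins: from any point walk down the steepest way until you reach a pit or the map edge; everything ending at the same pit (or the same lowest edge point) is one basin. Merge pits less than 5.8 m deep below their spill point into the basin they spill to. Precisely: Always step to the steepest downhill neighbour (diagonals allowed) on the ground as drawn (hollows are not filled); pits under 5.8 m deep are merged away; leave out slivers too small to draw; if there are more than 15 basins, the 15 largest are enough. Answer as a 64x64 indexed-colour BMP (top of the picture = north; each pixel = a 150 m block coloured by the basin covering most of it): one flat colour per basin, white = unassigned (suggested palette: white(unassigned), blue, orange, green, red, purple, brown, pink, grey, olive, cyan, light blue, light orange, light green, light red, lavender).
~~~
<image width="64" height="64" href="data:image/bmp;base64,Qk12CAAAAAAAAHYAAAAoAAAAQAAAAEAAAAABAAQAAAAAAAAIAAATCwAAEwsAABAAAAAAAAAA////ALR3HwAOf/8ALKAsACgn1gC9Z5QAS1aMAMJ34wB/f38AIr28AM++FwDox64AeLv/AIrfmACWmP8A1bDFABERERERERERERERERERERERERERERERERERERERERERERERERERERERERERERERERERERERERERERERERERERERERERERERERERERERERERERERERERERERERERERERERERERERERERERERERERERERERERERERERERERERERERERERERERERERERERERERERERERERERERERERERERERERERERERERERERERERERERERERERERERERERERERERERERERERERERERERERERERERERERERERERERERERERERERERERERERERERERERERERERERERERERERERERERERERERERERERERERERERERERERERERERERERERERERERERERERERERERERERERERERERERERERERERERERERERERERERERERERERERERERERERERERERERERERERERERERERERERERERERERERERERERERERERERERERERERERERERERERERERERERERERERERERERERERERERERERERERERERERERERERERERERERERERERERERERERERERERERERERERERERERERERERERERERERERERERERERERERERERERERERERERERERERERERERERERERERERERERERERERERERERERERERERERERERERERERERERERERERERERERERERERERERERERERERERERERERERERERERERERERERERERERERERERERERERERERERERERERERERERERERERERERERERERERERERERERERERERERERERERERERERERERERERERERERERERERERERERERERERERERERERERERERERERERERERERERERERERERERERERERERERERERERERERERERERERERERERERERERERERERERERERERERERERERERERERERERERERERERERERERERERERERERERERERERERERERERERERERERERERERERERERERERERERERERERERERERERERERERERERERERERERERERERERERERERERERERERERERERERERERERERERERERERERERERERERERERERERERERERERERERERERERERERERERERERERERERERERERERERERERERERERERERERERERERERERERERERERERERERERERERERERERERERERERERERERERERERERERERERERERERERERERERERERERERERERERERERERERERERERERERERERERERERERERERERERERERERERERERERERERERERERERERERERERERERERERERERERERERERERERERERERERERERERERERERERERERERERERERERERERERERERERERERERERERERERERERERERERERERERERERERERERERERERERERERERERERERERERERERERERERERERERERERERERERERERERERERERERERERERERERERERERERERERERERERERERERERERERERERERERERERERERERERERERERERERERERERERERERERERERERERERERERERERERERERERERERERERERERERERERERERERERERERERERERERERERERERERERERERERERERERERERERERERERERERERERERERERERERERERERERERERERERERERERERERERERERERERERERERERERERERERERERERERERERERERERERERERERERERERERERERERERERERERERERERERERERERERERERERERERERERERERERERERERERERERERERERERERERERERERERERERERERERERERERERERERERERERERERERERERERERERERERERERERERERERERERERERERERERERERERERERERERERERERERERERERERERERERERERERERERERERERERERERERERERERERERERERERERERERERERERERERERERERERERERERERERERERERERERERERERERERERERERERERERERERERERERERERERERERERERERERERERERERERERERERERERERERERERERERERERERERERERERERERERERERERERERERERERERERERERERERERERERERERERERERERERERERERERERERERERERERERERERERERERERERERERERERERERERERERERERERERERERERERIiIhERERERERERERERERERERERERERERERERERERERIiIiIREREREREREREREREREREREREREREREREREREREiIiIhEREREREREREREREREREREREREREREREREREREiIiIiIRERERERERERERERERERERERERERERERERERESIiIiIhERERERERERERERERERERERERERERERERERERIiIiIiIREREREREREREREREREREREREREREREREREREiIiIiIiEREREREREREREREREREREREREREREREREREiIiIiIiIiERERERERERERERERERERERERERERERERESIiIiIiIiIhEREREREREREREREREREREREREREREREREiIiIiIiIi"/>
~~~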